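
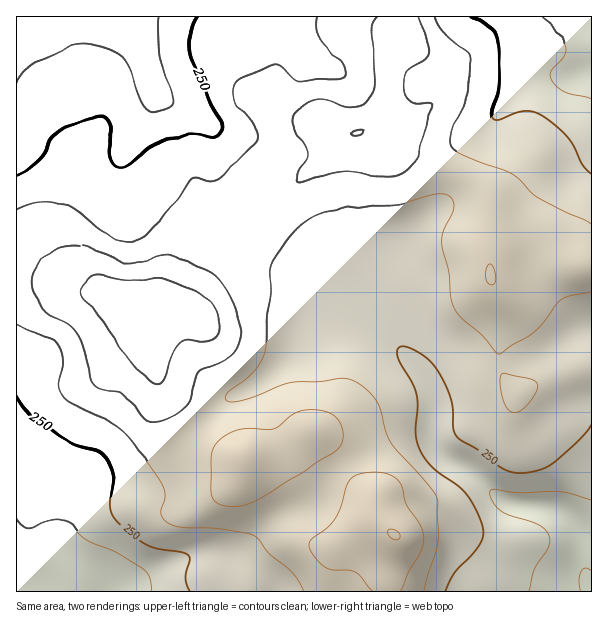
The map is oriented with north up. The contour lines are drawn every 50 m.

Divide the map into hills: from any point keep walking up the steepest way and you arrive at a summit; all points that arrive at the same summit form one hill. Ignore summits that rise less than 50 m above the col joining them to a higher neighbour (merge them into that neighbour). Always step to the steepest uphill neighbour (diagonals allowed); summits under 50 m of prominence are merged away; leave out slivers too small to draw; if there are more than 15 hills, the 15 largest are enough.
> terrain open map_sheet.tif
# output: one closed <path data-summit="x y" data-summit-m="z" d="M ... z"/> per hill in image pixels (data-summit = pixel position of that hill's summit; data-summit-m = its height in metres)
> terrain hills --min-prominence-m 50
<path data-summit="146 335" data-summit-m="444" d="M291 16l-275 1 1 575 84 0-31-25-10-19 1-18 21-39 14-10 51 0 11-5 11-12 11-21 14-15 9-6 22-22 29-14 33-25 19-20 16-29 8-8 4-1-12-16-11-10-15-6-32-5-18-8-38-34-9-12-5-11-9-9-50-17-7-7-4-12 6-16 24-42 1-7 9 9 27 12 27 16 13 2 18-8 41-39 14-20 0-13-8-15z"/><path data-summit="395 534" data-summit-m="402" d="M338 302l-8 2-8 8-16 29-19 20-33 25-29 14-22 22-9 6-14 15-11 21-11 12-11 5-40-1-11 1-9 5-14 20-13 28 0 14 10 19 8 9 24 16 489 0 1-7-8-16-1-26-6-15-6-7-8-7-14-6-33-3-13-5-32-28-28-16-10-18 1-34-2-12-10-17-42-50-18-13z"/><path data-summit="359 132" data-summit-m="401" d="M591 16l-298 0-1 5 14 35-2 7-14 20-41 39-18 8-13-2-27-16-27-12-9-9-1 7-9 18-19 33 0 13 9 13 9 5 18 2 23 10 9 9 5 11 9 12 43 36 13 6 41 8 10 6 20 22 15 4 13 7 1-17 18-35 35-37 25-20 6-10 8-29 6-13 12-14 18-15 13-19 22-22 10-6 38 0 17-7z"/>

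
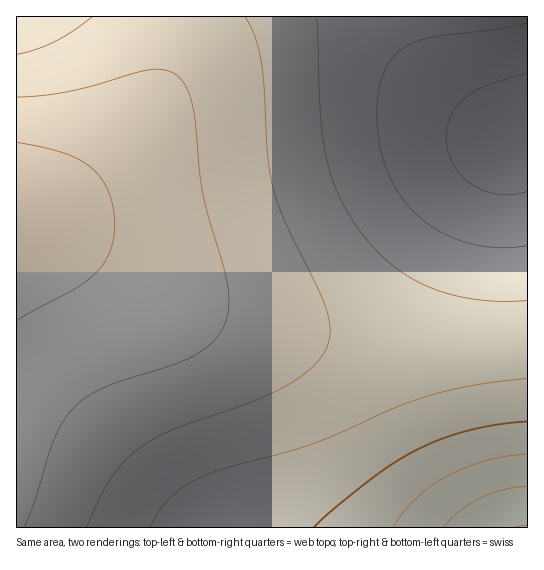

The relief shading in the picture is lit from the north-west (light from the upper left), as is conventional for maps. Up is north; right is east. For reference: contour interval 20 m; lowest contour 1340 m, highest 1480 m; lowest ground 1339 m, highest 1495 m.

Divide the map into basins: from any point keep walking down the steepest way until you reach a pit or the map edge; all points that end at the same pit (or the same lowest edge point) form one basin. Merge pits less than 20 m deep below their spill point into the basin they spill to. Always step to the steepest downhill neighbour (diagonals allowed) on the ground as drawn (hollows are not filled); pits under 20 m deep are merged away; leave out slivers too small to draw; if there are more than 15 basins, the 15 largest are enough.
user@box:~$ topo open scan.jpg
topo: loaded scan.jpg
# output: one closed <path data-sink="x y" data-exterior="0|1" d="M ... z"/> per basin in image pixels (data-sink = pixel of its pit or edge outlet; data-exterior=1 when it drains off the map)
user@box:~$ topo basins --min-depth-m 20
<path data-sink="515 137" data-exterior="0" d="M527 16l-353 0-2 35-8 31-17 33-18 24-20 24-26 22-30 18-36 9-1 10 35 10 39 20 51 32 32 16 65 20 81 16 56 7 83 2 69-4z"/><path data-sink="527 527" data-exterior="1" d="M19 223l-3 0 1 305 511-1-1-186-69 4-83-2-56-7-81-16-65-20-42-21-50-32-30-15z"/><path data-sink="17 17" data-exterior="1" d="M173 16l-157 1 1 195 29-7 25-12 31-24 27-30 18-24 17-33 8-31z"/>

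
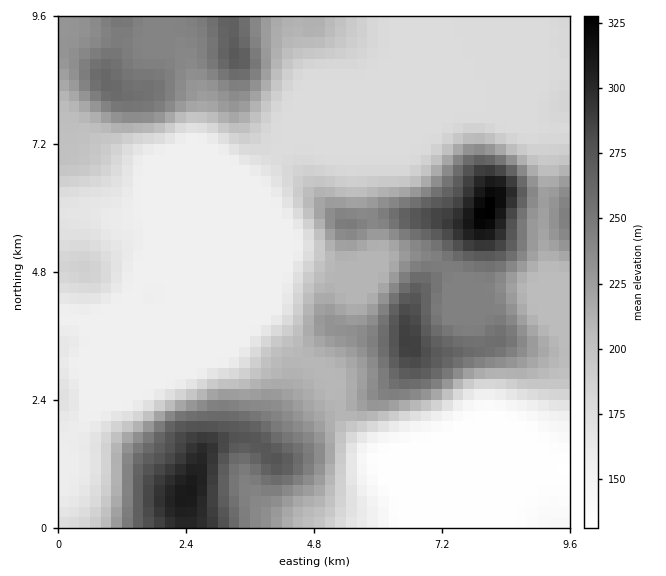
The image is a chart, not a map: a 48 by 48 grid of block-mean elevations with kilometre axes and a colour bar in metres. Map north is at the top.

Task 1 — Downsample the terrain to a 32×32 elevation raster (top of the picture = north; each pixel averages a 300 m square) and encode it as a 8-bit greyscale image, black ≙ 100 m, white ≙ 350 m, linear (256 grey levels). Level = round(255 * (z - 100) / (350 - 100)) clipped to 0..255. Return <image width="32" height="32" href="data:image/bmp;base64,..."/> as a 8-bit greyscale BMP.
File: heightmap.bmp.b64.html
<image width="32" height="32" href="data:image/bmp;base64,Qk02CAAAAAAAADYEAAAoAAAAIAAAACAAAAABAAgAAAAAAAAEAAATCwAAEwsAAAABAAAAAAAAAAAAAAEBAQACAgIAAwMDAAQEBAAFBQUABgYGAAcHBwAICAgACQkJAAoKCgALCwsADAwMAA0NDQAODg4ADw8PABAQEAAREREAEhISABMTEwAUFBQAFRUVABYWFgAXFxcAGBgYABkZGQAaGhoAGxsbABwcHAAdHR0AHh4eAB8fHwAgICAAISEhACIiIgAjIyMAJCQkACUlJQAmJiYAJycnACgoKAApKSkAKioqACsrKwAsLCwALS0tAC4uLgAvLy8AMDAwADExMQAyMjIAMzMzADQ0NAA1NTUANjY2ADc3NwA4ODgAOTk5ADo6OgA7OzsAPDw8AD09PQA+Pj4APz8/AEBAQABBQUEAQkJCAENDQwBEREQARUVFAEZGRgBHR0cASEhIAElJSQBKSkoAS0tLAExMTABNTU0ATk5OAE9PTwBQUFAAUVFRAFJSUgBTU1MAVFRUAFVVVQBWVlYAV1dXAFhYWABZWVkAWlpaAFtbWwBcXFwAXV1dAF5eXgBfX18AYGBgAGFhYQBiYmIAY2NjAGRkZABlZWUAZmZmAGdnZwBoaGgAaWlpAGpqagBra2sAbGxsAG1tbQBubm4Ab29vAHBwcABxcXEAcnJyAHNzcwB0dHQAdXV1AHZ2dgB3d3cAeHh4AHl5eQB6enoAe3t7AHx8fAB9fX0Afn5+AH9/fwCAgIAAgYGBAIKCggCDg4MAhISEAIWFhQCGhoYAh4eHAIiIiACJiYkAioqKAIuLiwCMjIwAjY2NAI6OjgCPj48AkJCQAJGRkQCSkpIAk5OTAJSUlACVlZUAlpaWAJeXlwCYmJgAmZmZAJqamgCbm5sAnJycAJ2dnQCenp4An5+fAKCgoAChoaEAoqKiAKOjowCkpKQApaWlAKampgCnp6cAqKioAKmpqQCqqqoAq6urAKysrACtra0Arq6uAK+vrwCwsLAAsbGxALKysgCzs7MAtLS0ALW1tQC2trYAt7e3ALi4uAC5ubkAurq6ALu7uwC8vLwAvb29AL6+vgC/v78AwMDAAMHBwQDCwsIAw8PDAMTExADFxcUAxsbGAMfHxwDIyMgAycnJAMrKygDLy8sAzMzMAM3NzQDOzs4Az8/PANDQ0ADR0dEA0tLSANPT0wDU1NQA1dXVANbW1gDX19cA2NjYANnZ2QDa2toA29vbANzc3ADd3d0A3t7eAN/f3wDg4OAA4eHhAOLi4gDj4+MA5OTkAOXl5QDm5uYA5+fnAOjo6ADp6ekA6urqAOvr6wDs7OwA7e3tAO7u7gDv7+8A8PDwAPHx8QDy8vIA8/PzAPT09AD19fUA9vb2APf39wD4+PgA+fn5APr6+gD7+/sA/Pz8AP39/QD+/v4A////AEtSX3qdtMPPzsSxmYyCdGtjU0Q5KyIhISEhISEiJSkqQUhWc5q3ydTTw6uWjol8c2xaRzcoISEhISEhISEjJiY9QU9tmLfI0tXEppSTmI+Ddl5CLyMhISEhISEhISEjIj0/S2uXsr/K0seol5+rpZWAYT0nISEhISEhISEhISEgPT9La5Kos7/MyLGkrLKpmodlPSYhISEhISEhISEhISI9P0tkgZerucPEubKxqJuSg2hKNSslIyIhISEhISEjKD88QE9gd5WqsLCtqqSYjoZ6bmVbTT81LSYiISEiJCsxRTw4Oj9NZ3+NlpiTkI2FfHRwd357b2NTPiwlJiw1PUJIOzg4ODlATV5xeXl9f3t2cG94iZSXkYNpTD9BSlNYWkI5ODg4ODg4PElTXGlxcnFvb3eFmqqso5B5bGptbWpoPzg4ODg4ODg4ODpFXGtvb3B0fIqht7qwpp2Vj4d9c2xCOzg4ODg4ODg4ODpMYGlxeYCGkaa9va+moZ+gloR1bTw5ODg4ODg4ODg4ODtJXHKDh4eOpLy4o5eUlZuRem5rOTo5ODg4ODg4ODg4ODpNbIB+eH+bt7SckpKSk4Rva2tFSEY9ODo5ODg4ODg4OEVkdXJwcoinr52SkpKPfGxra1NWVEc6ODk4ODg4ODg4QFttcHBwd5OlnpOSk498bmtrV1pWSTw4ODg4ODg4ODg6T2dwcHBxgpOWl52ioI96b3FRUk5GPzk4ODg4ODg4ODhFZHh5c3SBjpioucC7pYV3gElJRUA+Ojg4ODg4ODg4OEpwjI+HiJimsb/R286sh36NRkVCPjw4ODg4ODg4ODhAXX6RkY+YqLS8w9Tn27KKf5BJR0RCPTg4ODg4ODg4Ok1oent3e4SOm6m0x+HhwZSAjVZTT0k/ODg4ODg4ODlCVGNmYV5hZGdziqO809i+kHiBZGJcUkM4ODg4ODg6QktTV1VSUVJSU1lujay8tpp2Z2xnZmFYST05ODg4PUpPT09QT09PT09PUFlwipKDbl1aXWlnZmVfWVFDPEJTXldQT09PT09PT09PUFhkZlxTUVNTamtzf4WDemddY3FyYVJPT09PT09PT09PT1FRT09PUlJteIyanZqUh3x7g4NwWU9PT09PT09PT09PT09PT09TVniKn6SfnpqNg4SNkYBkU09PT09PT09PT09PT09PT1BTgZKioZmXlo+KkZ+lkHFbUlBQUE9PT09PT09PT09PT1GFjpmblZGRj4+Zqq2Td2dgXFlWUk9PT09PT09PT09QUoWIj5aUkJCQkZmppo13b25sY1xVUE9PT09PT09PT1BShYeOl5eRkJGTnaqkjHlycnFoXlZQT09PT09PT09PUFI="/>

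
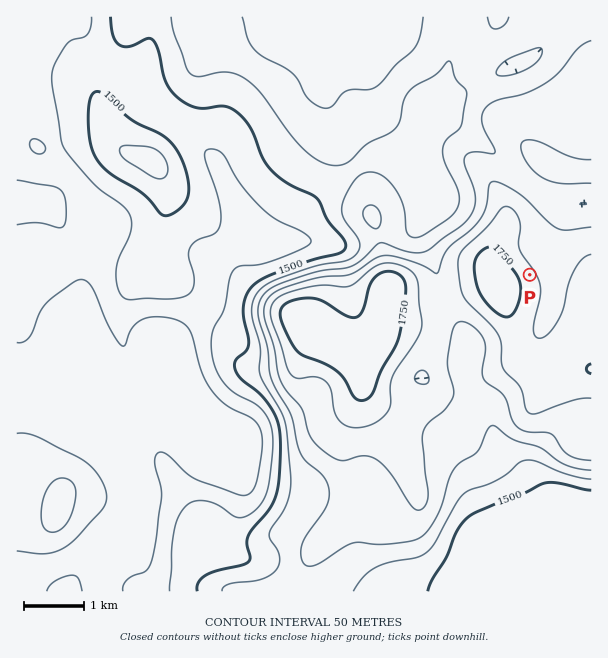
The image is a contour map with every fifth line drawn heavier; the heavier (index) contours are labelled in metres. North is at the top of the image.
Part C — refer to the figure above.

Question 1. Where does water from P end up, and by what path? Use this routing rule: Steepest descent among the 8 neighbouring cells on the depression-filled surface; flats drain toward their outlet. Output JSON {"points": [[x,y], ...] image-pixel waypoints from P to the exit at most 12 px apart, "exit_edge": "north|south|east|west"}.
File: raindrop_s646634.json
{"points": [[530, 275], [542, 263], [554, 251], [557, 239], [558, 227], [561, 215], [570, 204], [582, 203], [591, 203]], "exit_edge": "east"}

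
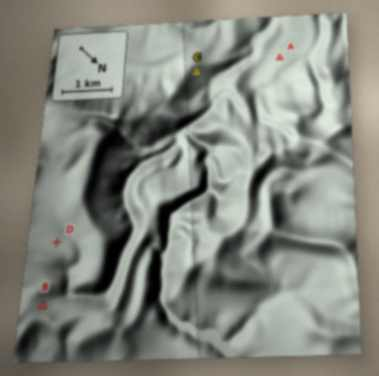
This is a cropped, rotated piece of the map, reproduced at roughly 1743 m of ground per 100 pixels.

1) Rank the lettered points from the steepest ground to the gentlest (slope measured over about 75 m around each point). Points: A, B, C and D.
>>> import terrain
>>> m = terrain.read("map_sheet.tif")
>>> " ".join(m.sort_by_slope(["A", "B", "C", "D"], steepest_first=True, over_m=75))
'C B A D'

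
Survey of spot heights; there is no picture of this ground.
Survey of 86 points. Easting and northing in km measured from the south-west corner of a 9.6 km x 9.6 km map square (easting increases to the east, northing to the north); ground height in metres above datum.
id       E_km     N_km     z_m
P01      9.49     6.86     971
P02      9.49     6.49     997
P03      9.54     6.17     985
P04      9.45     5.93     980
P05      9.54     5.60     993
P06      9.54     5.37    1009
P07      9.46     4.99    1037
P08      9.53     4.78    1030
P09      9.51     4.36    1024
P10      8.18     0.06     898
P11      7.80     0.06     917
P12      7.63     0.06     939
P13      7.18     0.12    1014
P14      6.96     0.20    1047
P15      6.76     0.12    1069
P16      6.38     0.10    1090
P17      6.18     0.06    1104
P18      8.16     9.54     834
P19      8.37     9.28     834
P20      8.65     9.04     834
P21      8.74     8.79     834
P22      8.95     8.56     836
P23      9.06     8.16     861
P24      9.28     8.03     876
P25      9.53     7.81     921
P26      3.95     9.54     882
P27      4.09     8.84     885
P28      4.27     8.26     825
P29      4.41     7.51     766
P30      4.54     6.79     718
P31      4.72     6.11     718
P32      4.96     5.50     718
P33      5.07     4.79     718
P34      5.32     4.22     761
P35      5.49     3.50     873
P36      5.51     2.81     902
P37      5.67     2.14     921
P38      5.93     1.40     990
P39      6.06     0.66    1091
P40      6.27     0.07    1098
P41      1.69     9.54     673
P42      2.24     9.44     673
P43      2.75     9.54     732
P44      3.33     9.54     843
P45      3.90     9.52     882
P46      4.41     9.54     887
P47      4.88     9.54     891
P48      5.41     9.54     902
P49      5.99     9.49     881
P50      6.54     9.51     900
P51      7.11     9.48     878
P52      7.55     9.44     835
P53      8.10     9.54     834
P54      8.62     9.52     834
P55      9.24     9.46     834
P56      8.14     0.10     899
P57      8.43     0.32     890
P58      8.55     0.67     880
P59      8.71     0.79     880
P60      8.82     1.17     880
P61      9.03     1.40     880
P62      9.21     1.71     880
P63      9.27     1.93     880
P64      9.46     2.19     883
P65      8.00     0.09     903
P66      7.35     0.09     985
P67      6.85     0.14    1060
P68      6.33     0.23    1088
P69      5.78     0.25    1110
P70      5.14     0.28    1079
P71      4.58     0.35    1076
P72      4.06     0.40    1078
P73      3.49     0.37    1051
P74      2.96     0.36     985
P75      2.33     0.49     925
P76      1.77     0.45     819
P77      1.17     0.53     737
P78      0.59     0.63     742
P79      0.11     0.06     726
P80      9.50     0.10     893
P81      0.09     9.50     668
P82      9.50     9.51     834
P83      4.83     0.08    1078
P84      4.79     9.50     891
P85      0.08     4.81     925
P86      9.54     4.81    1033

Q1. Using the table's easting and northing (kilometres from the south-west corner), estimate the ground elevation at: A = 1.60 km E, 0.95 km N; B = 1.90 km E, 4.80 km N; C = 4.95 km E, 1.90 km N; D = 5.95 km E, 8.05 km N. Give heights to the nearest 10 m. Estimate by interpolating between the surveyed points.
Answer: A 840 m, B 870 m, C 920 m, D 850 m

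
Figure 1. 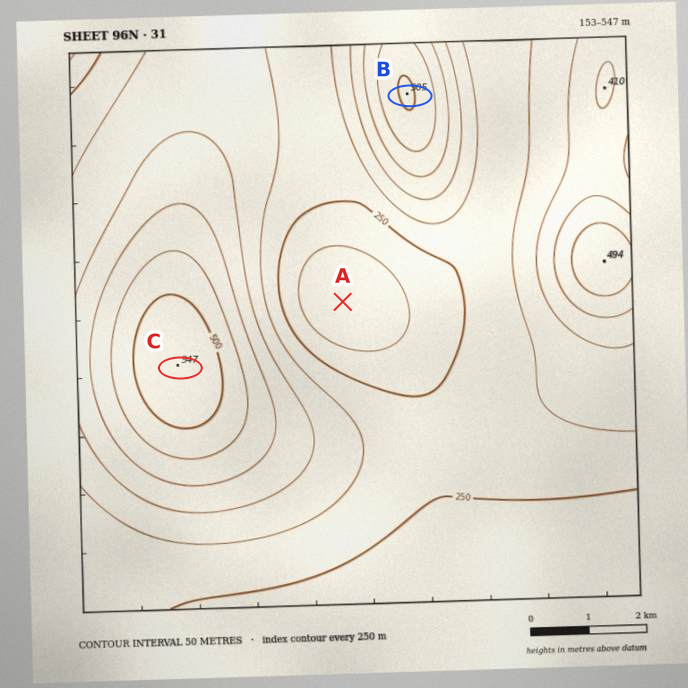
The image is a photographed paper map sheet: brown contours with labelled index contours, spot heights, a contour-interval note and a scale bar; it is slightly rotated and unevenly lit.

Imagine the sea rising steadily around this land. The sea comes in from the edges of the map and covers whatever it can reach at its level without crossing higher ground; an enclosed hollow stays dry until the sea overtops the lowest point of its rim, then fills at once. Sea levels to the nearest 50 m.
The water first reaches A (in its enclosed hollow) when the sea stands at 250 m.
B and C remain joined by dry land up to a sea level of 300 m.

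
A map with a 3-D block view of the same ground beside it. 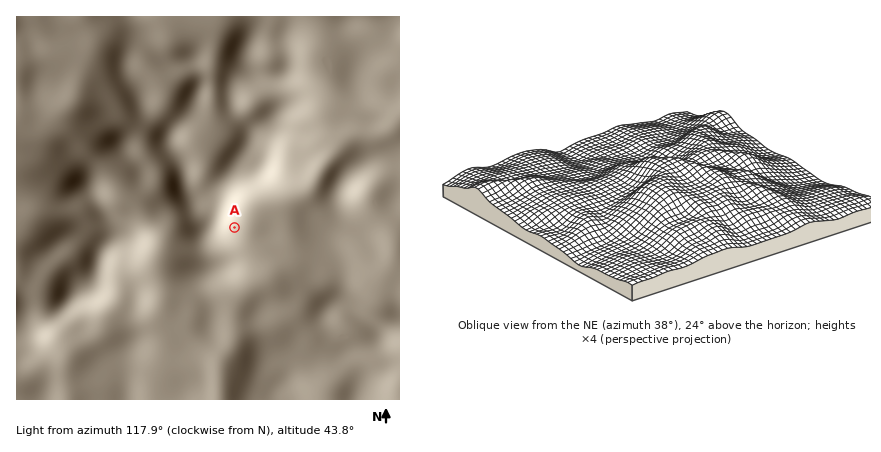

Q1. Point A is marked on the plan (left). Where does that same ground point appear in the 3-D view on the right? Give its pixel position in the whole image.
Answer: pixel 634 174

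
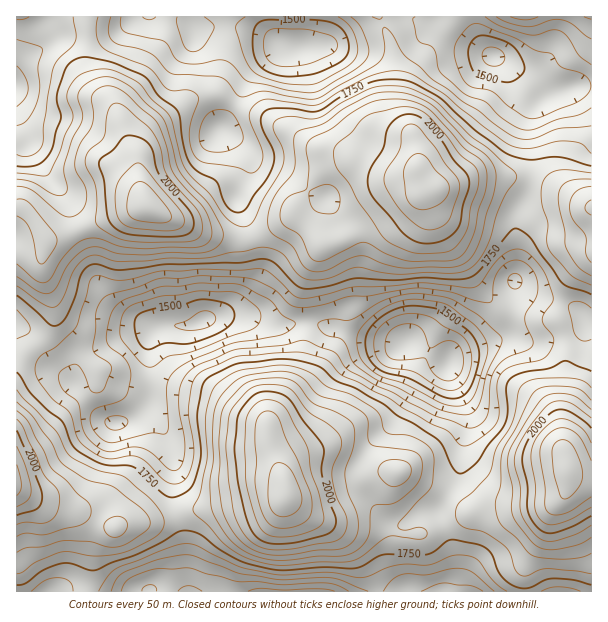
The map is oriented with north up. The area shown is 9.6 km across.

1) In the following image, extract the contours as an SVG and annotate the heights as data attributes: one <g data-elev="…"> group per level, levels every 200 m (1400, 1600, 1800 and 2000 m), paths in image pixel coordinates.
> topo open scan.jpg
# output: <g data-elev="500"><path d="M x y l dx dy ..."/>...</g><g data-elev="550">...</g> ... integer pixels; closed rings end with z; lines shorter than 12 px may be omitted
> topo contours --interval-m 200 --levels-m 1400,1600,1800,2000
<g data-elev="1400"><path d="M443 380l-10-8-8-14-26 2-6-1-4-2-3-6-1-7 2-8 3-5 11-6 12-1 6 3 4 3 5 15 3 3 16-7 6 0 5 3 3 4 2 8 0 7-1 8-4 6-4 3-5 1z"/></g><g data-elev="1600"><path d="M121 591l2-6 5-5 16-8 14-3 28-1 51 13 20 0 25 4 45-2 11 2 11 6"/><path d="M421 591l14-6 9-2 27 3 12 5"/><path d="M105 441l-7-6-6-7-2-8 1-6 5-6 21-6 7-4 4-6 3-14-1-9-3-7-5-6-12-9-4-8 1-10 4-15 5-8 6-5 40-15 18 0 20-3 36 1 9 2 24 13 13 16 13 8-3 6-10 6-52 9-38 16-15 9-7 8-3 9 1 40 0 5-3 3-13-1-36 9z"/><path d="M459 414l-21-5-39-21-27-11-18-14-11-22-4-3-10-2-6-3-5-6 1-4 11-4 15 1 6 0 33-20 14-4 15-3 36 5 27 15 23 22 3 3 0 4-15 30-6 26-3 9-4 4-4 3z"/><path d="M513 289l-4-4-1-6 3-4 5-2 5 4 1 5-3 5z"/><path d="M591 108l-12 7-22 5-23 9-9 1-9-3-16-11-14-14-22-9-22-19-4-6-2-14-2-5-5-4-9-3-3-3-4-19 2-3"/><path d="M17 66l8 11 3 12-3 9-8 9"/><path d="M351 17l8 7 5 9 5 15-2 9-6 8-10 7-31 19-11 2-21-3-40-9-5-3-10-13-9-5-8 0-21 4-15-2-6-5-6-12-4-4-40-9-3-6 0-9"/><path d="M485 17l16 9 27 9 9 0 15-5 8 1 8 7 11 18 12 9"/></g><g data-elev="1800"><path d="M17 574l6-2 14-11 25-9 7 0 27 4 17-1 13-3 31-16 5-6 2-8-3-9-7-10-28-25-7-3-23-5-26-14-5-6-9-19-32-32-7-9"/><path d="M269 564l16 1 33-3 30 0 12-5 21-17 8-4 34 3 4-5 0-3-3-3-7-1-13 3-5-1-1-4 17-21 14-14 4-11 1-23-2-6-6-6-16-8-23-3-3-4-5-15-8-7-20-12-24-8-19-16-12-4-11-2-12 1-34 5-15 7-10 9-5 12-3 17 1 46-7 32-7 15 3 6 11 10 13 15 9 8 17 10z"/><path d="M591 388l-9-7-15-3-30 1-7 1-7 4-5 8-5 30-17 27-6 24-17 19-14 11-4 10 2 8 5 5 23 6 20 14 5 8 6 16 5 5 6 1 12-6 9-1 43 5"/><path d="M17 286l25 18 8 3 4 0 5-3 4-5 13-32 7-7 7-4 8-1 15 6 7 1 26-1 24-3 31 0 60-11 11 2 9 3 5 5 11 17 6 4 6 2 20-2 21-9 7-2 41 7 63-2 12-6 10-12 7-15 6-21 5-15 16-26-2-4-2-3-25-22-18-13-36-35-18-9-11-4-15-1-13 1-11 3-22 11-26 17-9 1-21-3-9 2-4 3-2 5 1 5 9 21 0 13-20 35-9 20-6 6-8 0-7-3-8-6-15-23-16-15-8-9-5-12-9-36-5-9-15-14-10-13-5-4-21-11-12-2-12 1-11 4-6 5-6 8-2 11 6 15 0 6-8 16-6 18-10 21-5 2-27-3"/><path d="M591 173l-24-3-13 1-6 4-4 5-3 14 1 12 6 16-1 18 2 10 23 26 19 9"/></g><g data-elev="2000"><path d="M269 543l24 0 31-8 9-5 3-9-14-47-1-7 3-15-2-8-19-23-15-23-9-5-13-2-12 4-14 16-3 9-3 30 4 33 10 39 4 9 5 6z"/><path d="M17 515l20-6 4-5 1-7-1-8-10-28-14-30"/><path d="M591 428l-7-7-15-10-8-2-7 2-11 9-12 15-6 12-3 12 5 26 1 27 5 10 7 8 8 3 9-1 18-7 16-9"/><path d="M422 243l10 0 11-2 7-5 7-6 3-8 3-16 6-18 0-8-3-7-12-12-11-19-17-20-9-6-10-2-11 5-8 9-5 21-14 22-1 14 6 13 27 33 10 8z"/><path d="M143 236l27 1 15-2 7-5 2-9-6-12-28-33-4-9-3-15-4-8-9-6-12-3-5 2-10 13-11 8-3 3 0 4 5 15 3 33 3 9 5 6 8 5z"/></g>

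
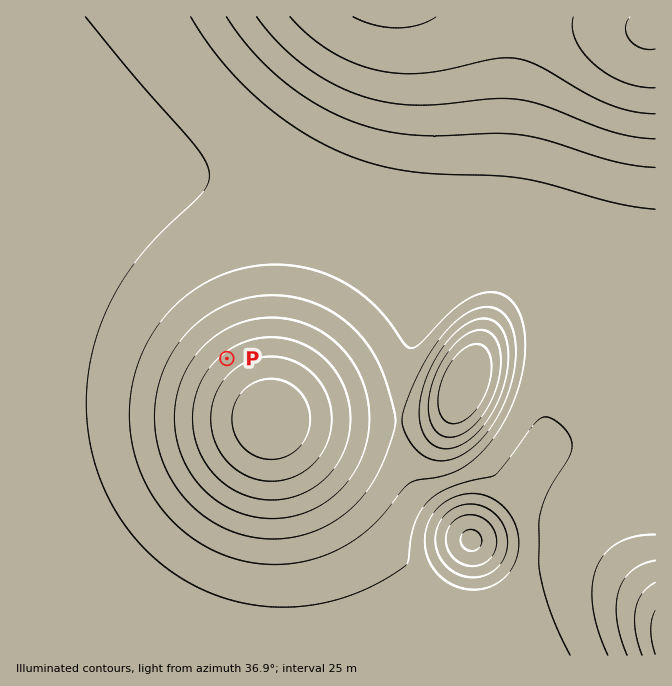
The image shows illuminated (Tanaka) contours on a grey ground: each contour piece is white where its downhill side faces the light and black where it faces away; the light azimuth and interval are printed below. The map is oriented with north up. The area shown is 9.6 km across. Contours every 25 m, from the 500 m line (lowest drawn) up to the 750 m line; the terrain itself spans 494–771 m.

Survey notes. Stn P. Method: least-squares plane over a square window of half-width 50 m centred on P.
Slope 5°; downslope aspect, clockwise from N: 322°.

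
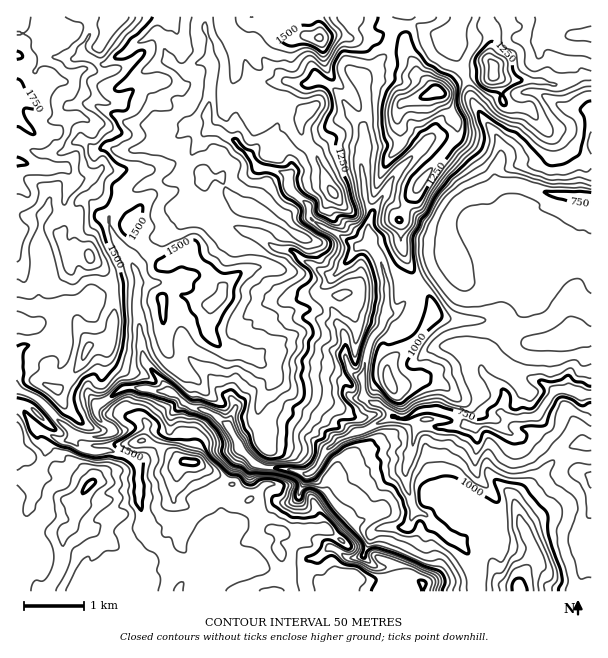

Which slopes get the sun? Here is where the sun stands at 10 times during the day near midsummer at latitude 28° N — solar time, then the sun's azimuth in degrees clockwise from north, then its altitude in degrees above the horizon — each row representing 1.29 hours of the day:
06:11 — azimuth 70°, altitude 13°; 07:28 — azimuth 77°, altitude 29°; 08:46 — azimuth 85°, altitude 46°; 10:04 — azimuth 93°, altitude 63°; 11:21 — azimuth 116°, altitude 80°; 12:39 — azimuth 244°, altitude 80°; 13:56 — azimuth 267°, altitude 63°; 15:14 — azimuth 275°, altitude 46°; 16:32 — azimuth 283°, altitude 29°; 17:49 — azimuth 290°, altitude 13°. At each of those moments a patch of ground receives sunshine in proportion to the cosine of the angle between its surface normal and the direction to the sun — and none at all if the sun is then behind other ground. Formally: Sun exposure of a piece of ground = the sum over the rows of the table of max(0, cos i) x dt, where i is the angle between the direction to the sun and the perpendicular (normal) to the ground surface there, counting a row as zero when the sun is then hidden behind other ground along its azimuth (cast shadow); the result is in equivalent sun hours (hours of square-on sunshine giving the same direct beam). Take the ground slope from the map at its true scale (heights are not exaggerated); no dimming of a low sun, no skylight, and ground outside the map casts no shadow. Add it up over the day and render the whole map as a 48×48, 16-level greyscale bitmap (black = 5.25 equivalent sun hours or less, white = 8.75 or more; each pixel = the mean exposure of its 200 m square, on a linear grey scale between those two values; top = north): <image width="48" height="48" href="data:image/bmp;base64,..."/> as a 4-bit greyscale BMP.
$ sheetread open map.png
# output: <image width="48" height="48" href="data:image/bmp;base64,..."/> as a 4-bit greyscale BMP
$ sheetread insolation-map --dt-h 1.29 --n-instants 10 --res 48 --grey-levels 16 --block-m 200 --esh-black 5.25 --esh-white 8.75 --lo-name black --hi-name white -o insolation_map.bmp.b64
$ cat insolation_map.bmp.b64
<image width="48" height="48" href="data:image/bmp;base64,Qk32BAAAAAAAAHYAAAAoAAAAMAAAADAAAAABAAQAAAAAAIAEAAATCwAAEwsAABAAAAAAAAAAAAAAABEREQAiIiIAMzMzAERERABVVVUAZmZmAHd3dwCIiIgAmZmZAKqqqgC7u7sAzMzMAN3d3QDu7u4A////AO7s3e7u7u7u7u7u7u7uzO7uqKu7zdu73e7tze7u7u7u7u7u3u7uyL3pWbzcvOy63e7tzd7u7u3e7u7c3d3XNJpUrL7uzO2r3e7dzN3e7t3u7u3d3bpjQUat7N7t3N2c3e7dzM3u7d7u7u7e3dmGR5ut7d7t28u93e7t7e3N3O7u7u7u3u5kupq83N7tytvN3u7d3M3cvbvN3d3tuspL3syqve7tzM3d3e7c3dzLrcze7t3ccYWt7u2Izd7tzc7u7e7tzbvKrMu73dvbgQju7uyL7u7czd7u7e7u3e3Jq826ulAAABfu7tyc7u28y97u7d3e7Zu5vMy6YgAAADDO7sur7uyszd3ty+3dlniHi8uFVRA4m4Qc7tyq7u297u7uzNzIm6hoq5ndgwTdzKZjbO253d293u7u7rqXZWdpvLzaUDnty7lmRHq7q7zLzN7e7qh1jDWd25lyI3ztzMy4l3eJiqeLy7vN7thXynSdupUgFmvcy7zKdDAiRCjLqpidvJVsuUIkRFJHuXvbu83IMhmWVs3dvNuquqvux4kyNBTMubvNzN3KI57t3d3tvet3eM7u2JqslF3tuprNy83GI83e7d7d3sq5rN7uy6qbZc3cqr3uur2kQN3M3N7u3MzMvc7u3N2aaN3Lvu7u27uVcL7rvd3d3e3dzcvO3e6pad3M3e7u7Ly3pFzumavN3u7u7u7u3u2pi93d3N3u7dy5yHneys3e7u7u7u7u7u25jO3cy83d3cy8yIi+283u7u7u7s3c3u7Kne7u7M3d3d3N2YfO2t7u7u7u7t3tvM3LvO7u7bzMqrue6YjurN3u7u7u7t3cypy7q73u7ty7u6qp2YnMrd3O7u7u7t3M7Lusrdze3t7tyHiZmImZvN3N3u7u7s3M7srK3t3t3u7adWeJeYmovN3M3u7u7su97sus3u3c7u7KmqZmiXmXu8zN3e7u7u3e7My9ze7u7tus2SImNDeEmrzd3d7u7tze7bze3e7u7bve5xRyUzvUSqzd3d3e7svNzbve7N3t3e7tkyiJZmq4NqrN3d3d3d3Nyszd7u7d3u7sZprHZWm8Q3qszMp2VNua3cu8zd7u7t3Lit25doitlFeal0RmeN3d3czN7u3u7tl2ac25iKWL2FeJqZvMzO7d27vN3u7u7rq9u9zKmqlavXaHmqu83dzMu5qrze7u66rO3N3JmKupvLiYiHmby97uy8u97u7suq3e3czamJrJismHVmrd3O3e3du7zNzMvd7t3bm7qZupaLZTJZ3d3e7d3czNzd3bvt3d3tqqq5q5hYZEnezMzO7czN3u3M3cvt7u3Lqszbm8ykMlu7lnie7t3MzN7d3sze7dy8u93MvMtnh2eZrdyu3u7b3Mzd3t3d3cqpacy7vNirysu8zu7t3dy5i7zMy8ze3bqFRXervczuybq97u7u7dusqbzMzdze3cpydUnM3s3u7Lzd7u7u7u682ZrL3dzd3e7cyc3u7t3u3e3d3u7t3u7t7au93dzt7u7tu9ze7tvN3e7u3u7g=="/>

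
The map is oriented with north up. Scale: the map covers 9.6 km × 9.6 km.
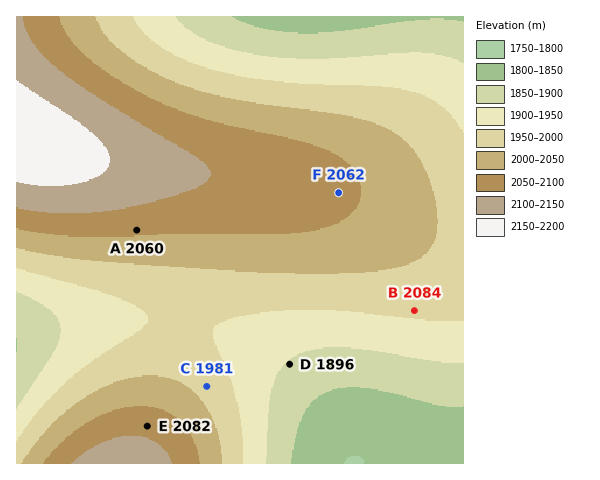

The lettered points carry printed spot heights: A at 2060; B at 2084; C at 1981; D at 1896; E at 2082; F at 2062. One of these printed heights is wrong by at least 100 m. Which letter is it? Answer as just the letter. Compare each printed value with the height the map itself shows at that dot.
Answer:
B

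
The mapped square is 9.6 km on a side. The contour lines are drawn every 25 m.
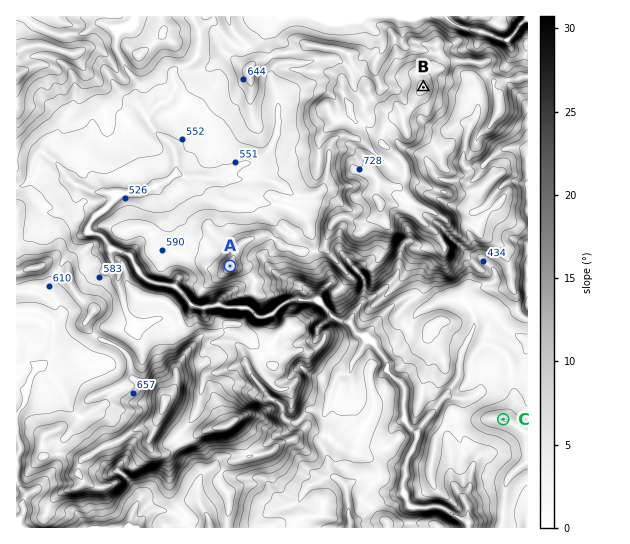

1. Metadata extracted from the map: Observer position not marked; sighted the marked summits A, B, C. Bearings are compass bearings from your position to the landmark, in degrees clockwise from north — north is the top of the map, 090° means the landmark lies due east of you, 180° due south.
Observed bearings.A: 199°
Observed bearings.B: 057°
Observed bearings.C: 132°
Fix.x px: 255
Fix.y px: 196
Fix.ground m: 570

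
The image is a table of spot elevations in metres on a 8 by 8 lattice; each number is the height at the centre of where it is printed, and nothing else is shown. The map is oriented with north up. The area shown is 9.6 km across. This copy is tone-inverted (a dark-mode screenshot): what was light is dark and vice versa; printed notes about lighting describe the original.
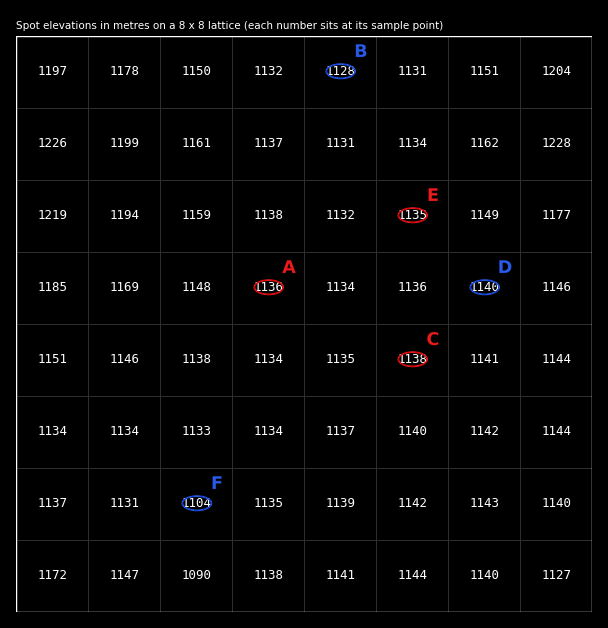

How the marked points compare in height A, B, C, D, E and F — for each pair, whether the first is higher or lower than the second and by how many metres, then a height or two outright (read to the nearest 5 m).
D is higher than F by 35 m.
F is lower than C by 35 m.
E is higher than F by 30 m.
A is higher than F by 30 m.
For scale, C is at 1140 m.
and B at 1130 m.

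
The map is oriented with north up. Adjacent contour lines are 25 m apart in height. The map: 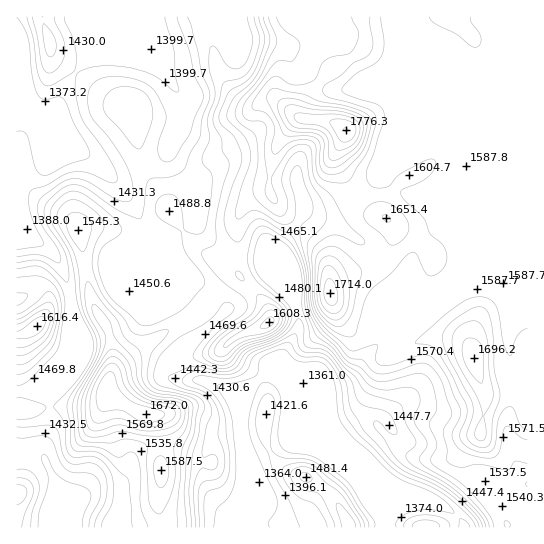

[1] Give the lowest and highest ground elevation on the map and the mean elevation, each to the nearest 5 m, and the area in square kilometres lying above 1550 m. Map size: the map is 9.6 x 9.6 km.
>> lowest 1355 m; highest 1775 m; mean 1510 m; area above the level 37.8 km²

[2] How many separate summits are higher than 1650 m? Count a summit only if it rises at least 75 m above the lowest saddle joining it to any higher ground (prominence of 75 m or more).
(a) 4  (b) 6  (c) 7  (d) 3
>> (a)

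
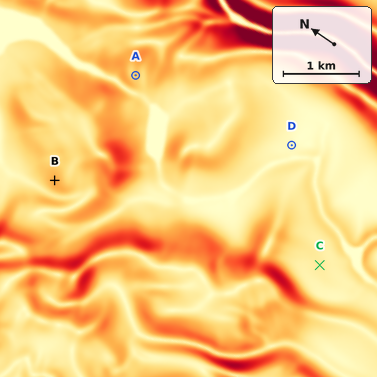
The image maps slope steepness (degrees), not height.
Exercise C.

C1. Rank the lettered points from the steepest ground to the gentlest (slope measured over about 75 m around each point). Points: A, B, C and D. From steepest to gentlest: B A C D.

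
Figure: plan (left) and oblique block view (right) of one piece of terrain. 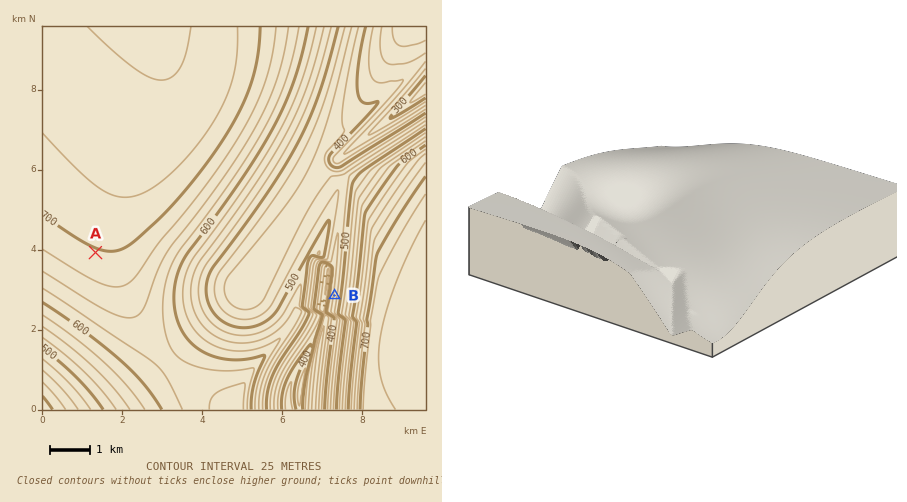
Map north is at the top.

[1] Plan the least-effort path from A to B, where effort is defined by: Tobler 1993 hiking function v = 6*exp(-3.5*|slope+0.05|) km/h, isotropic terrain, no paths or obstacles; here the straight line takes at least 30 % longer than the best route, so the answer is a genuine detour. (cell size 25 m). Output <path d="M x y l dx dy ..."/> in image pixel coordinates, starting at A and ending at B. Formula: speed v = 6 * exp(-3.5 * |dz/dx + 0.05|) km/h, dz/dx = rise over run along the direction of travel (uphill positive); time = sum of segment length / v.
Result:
<path d="M96 252l176 0 4 2 34 0 2 2 2 0 18 8 2 2 0 2 0 28"/>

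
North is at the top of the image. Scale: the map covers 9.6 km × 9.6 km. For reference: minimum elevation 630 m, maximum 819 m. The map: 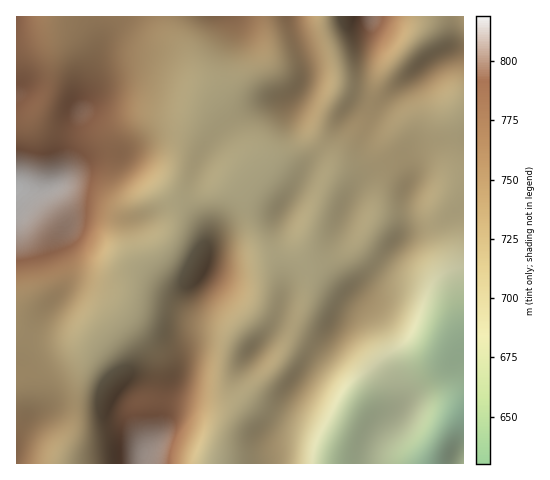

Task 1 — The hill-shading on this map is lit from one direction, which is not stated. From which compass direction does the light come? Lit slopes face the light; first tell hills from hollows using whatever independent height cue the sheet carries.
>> SE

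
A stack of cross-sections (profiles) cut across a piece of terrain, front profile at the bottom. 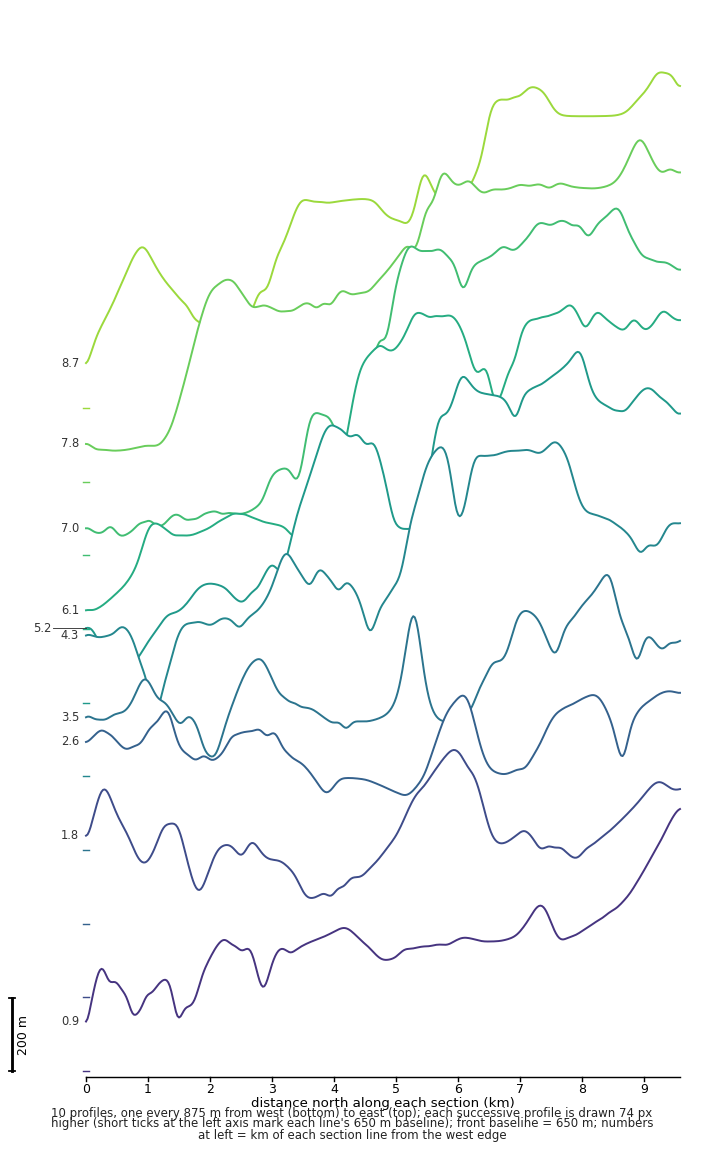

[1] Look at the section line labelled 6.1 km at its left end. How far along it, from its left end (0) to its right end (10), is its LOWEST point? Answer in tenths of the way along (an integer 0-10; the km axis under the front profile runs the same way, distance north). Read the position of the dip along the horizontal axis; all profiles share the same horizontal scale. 0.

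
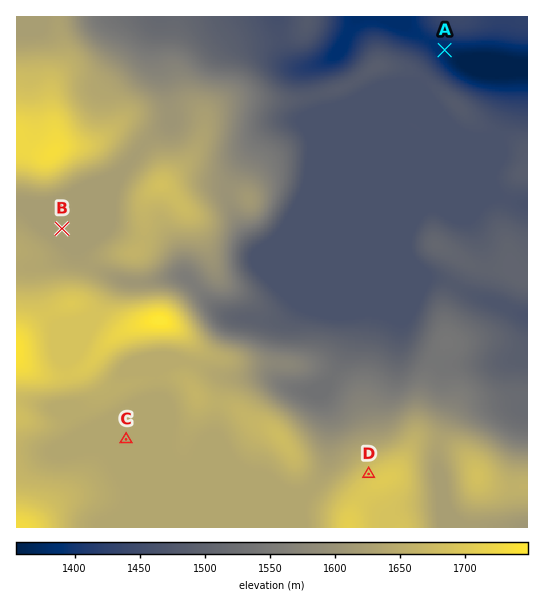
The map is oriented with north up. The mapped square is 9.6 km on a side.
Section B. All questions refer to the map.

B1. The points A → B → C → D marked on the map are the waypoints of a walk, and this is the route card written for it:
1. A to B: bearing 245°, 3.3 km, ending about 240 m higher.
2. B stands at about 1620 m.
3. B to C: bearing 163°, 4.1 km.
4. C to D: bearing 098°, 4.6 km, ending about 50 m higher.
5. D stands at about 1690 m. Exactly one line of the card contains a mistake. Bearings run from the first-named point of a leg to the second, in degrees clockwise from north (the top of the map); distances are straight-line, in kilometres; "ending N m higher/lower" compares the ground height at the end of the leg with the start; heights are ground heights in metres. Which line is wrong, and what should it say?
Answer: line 1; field distance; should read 7.9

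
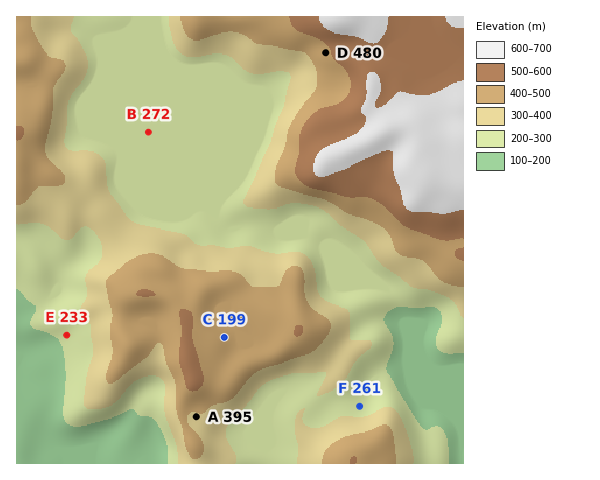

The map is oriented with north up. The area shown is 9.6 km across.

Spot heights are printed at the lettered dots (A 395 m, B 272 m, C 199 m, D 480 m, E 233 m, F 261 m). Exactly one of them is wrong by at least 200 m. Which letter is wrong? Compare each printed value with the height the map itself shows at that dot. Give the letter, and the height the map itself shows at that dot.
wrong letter C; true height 449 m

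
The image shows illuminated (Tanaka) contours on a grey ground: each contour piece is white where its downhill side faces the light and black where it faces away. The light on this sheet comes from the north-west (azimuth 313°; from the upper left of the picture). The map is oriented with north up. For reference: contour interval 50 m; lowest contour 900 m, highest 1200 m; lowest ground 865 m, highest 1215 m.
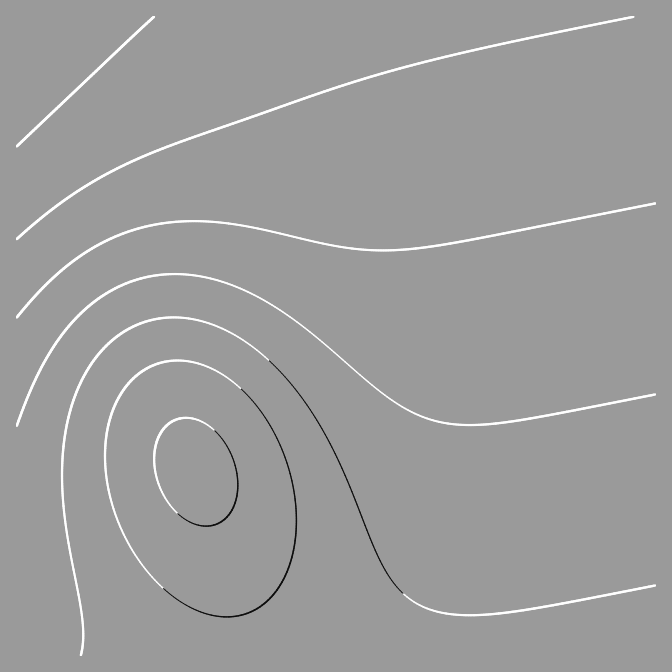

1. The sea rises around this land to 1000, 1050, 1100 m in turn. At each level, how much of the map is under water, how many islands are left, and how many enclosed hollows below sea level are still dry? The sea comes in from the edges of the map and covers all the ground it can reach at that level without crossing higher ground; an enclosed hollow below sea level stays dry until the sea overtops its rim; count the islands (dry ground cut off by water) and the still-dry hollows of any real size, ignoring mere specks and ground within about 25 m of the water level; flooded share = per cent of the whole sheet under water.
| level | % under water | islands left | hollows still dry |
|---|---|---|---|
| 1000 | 35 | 0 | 0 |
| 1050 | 54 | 0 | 0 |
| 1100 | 75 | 0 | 0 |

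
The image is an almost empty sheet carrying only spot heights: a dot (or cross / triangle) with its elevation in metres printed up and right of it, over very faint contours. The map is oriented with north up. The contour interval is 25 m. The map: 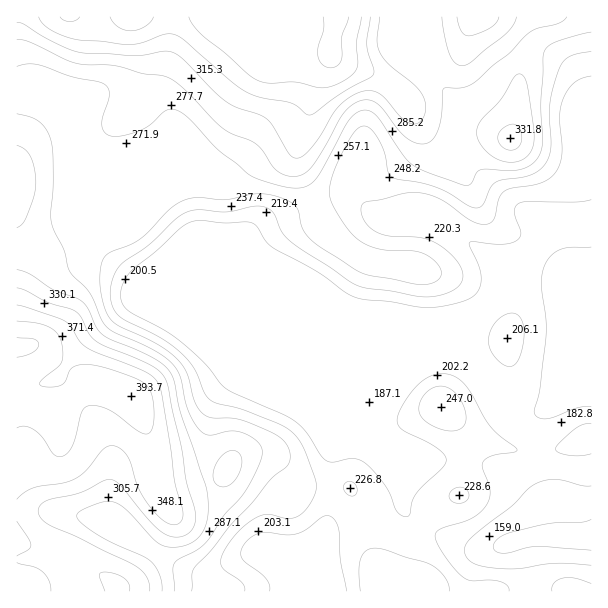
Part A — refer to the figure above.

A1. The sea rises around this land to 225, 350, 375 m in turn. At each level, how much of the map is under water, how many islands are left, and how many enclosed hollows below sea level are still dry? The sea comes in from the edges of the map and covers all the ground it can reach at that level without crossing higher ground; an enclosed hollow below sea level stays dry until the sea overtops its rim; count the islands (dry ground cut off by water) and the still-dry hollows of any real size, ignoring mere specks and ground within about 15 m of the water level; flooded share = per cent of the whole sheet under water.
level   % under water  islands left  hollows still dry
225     41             1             0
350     88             0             0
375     94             0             0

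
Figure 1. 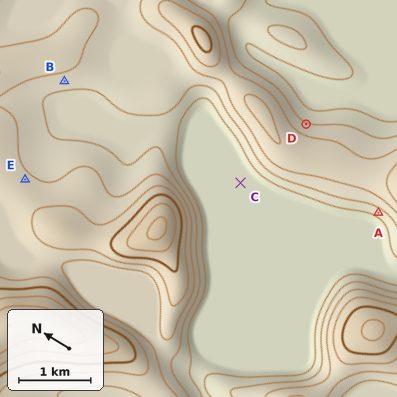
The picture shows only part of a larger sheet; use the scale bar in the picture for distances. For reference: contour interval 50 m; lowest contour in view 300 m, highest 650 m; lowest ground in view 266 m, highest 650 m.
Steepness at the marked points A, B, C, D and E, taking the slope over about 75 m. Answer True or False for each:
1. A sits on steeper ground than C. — True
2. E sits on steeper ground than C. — True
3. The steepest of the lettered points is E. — False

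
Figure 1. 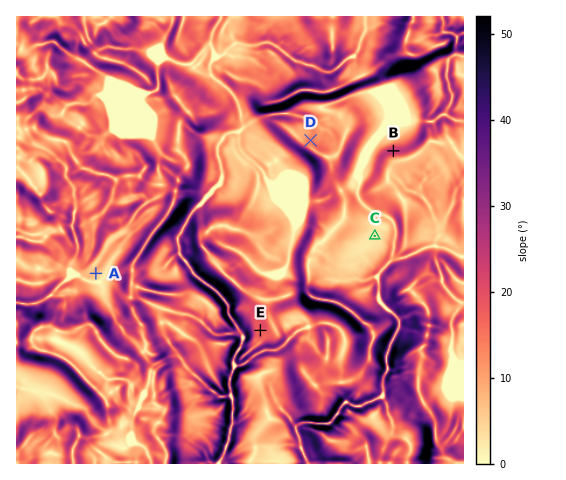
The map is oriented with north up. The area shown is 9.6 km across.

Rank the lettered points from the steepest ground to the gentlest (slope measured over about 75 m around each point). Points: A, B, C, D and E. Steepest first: B E D A C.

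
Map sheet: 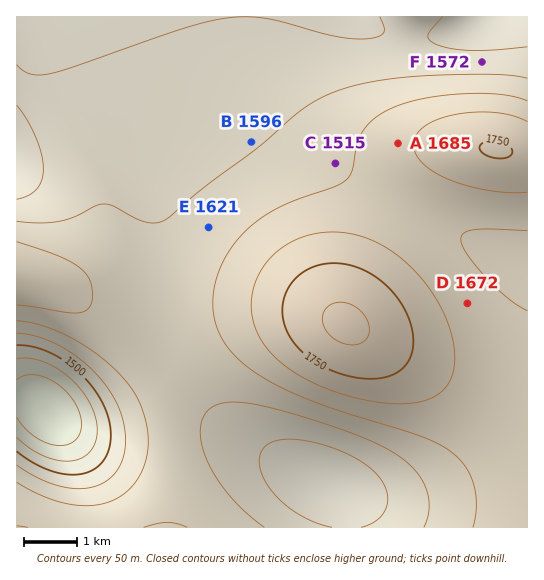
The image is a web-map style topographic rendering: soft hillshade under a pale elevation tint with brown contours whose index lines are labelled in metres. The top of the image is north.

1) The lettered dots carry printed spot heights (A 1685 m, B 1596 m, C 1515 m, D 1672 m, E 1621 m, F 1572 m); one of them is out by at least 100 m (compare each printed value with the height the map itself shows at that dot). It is C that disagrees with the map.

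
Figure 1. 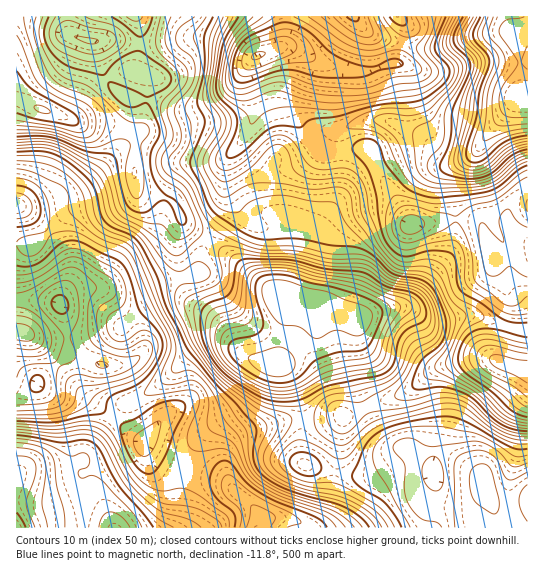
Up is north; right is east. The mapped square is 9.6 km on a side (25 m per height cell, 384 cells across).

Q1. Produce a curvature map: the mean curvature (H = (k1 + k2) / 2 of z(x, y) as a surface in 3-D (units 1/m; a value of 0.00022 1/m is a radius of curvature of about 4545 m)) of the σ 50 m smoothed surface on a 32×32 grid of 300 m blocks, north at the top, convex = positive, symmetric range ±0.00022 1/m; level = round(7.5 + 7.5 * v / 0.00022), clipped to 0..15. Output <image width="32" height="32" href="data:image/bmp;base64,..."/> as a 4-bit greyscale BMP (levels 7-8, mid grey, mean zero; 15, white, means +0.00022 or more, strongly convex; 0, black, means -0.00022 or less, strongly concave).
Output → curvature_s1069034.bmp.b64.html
<image width="32" height="32" href="data:image/bmp;base64,Qk12AgAAAAAAAHYAAAAoAAAAIAAAACAAAAABAAQAAAAAAAACAAATCwAAEwsAABAAAAAAAAAAAAAAABEREQAiIiIAMzMzAERERABVVVUAZmZmAHd3dwCIiIgAmZmZAKqqqgC7u7sAzMzMAN3d3QDu7u4A////AHaHaaqHibxUMhJEaKlpiHZmhmmqVXh2IRJWeJm6eIl3mHZ6tjZ3UBas7LyoqEibaKpmi5JIiGGf//qZh5dJrGbemM1hWIhirs24aKmIer2n3Kz7M0eZhXeJdkjNyZetqmVXhVdViYdUSIUlebuqyTMSE1eqYjZkRTNSNUNHrcYhQkqrzMhQM2vKUkQyFJunZmJ6YjS/gGz//7iHmkJWMkVXZVIwHGHv67marOxzMwATznaJ1gNq/peGiJy1OcURavxme9glmtpmdoiLxkzni/51I4uGO8q2WKmYm+zfltxVRCWFRW24c427zc3N/1JlN4dFZDWKYyPf/ru7k3hlNHi7Y2dFqoVZ27pSSrAYinR3zYRnM7qVnGASIjdxOZtlmKmXeXeo2aYTRWeagQNZV4Y1qHrNl/pEeYiZlmQURkZnFpVHvormFpmqmrlmV1MjNWhjRr2auEeXd3i5VIu3eEBlM3aegVQUmYdVd1aczv9gIAanaoSHIFvYVWU3iDn/c5Z++HnamrQntmmVSJkj37rP/8iZxmv5Vnirz/+pZXzMzsmYRIQ4hYqZh2eZd6h725hVdEeduhBsyGZjN2RGrdqXV4i7vc9wBqhUQzQgADipqGhmqYZ+oQAlRVZSWKUTiqYBECiESoUTEkeM/IS//8qXJIZ8lnqoiWaIrrIiKb64"/>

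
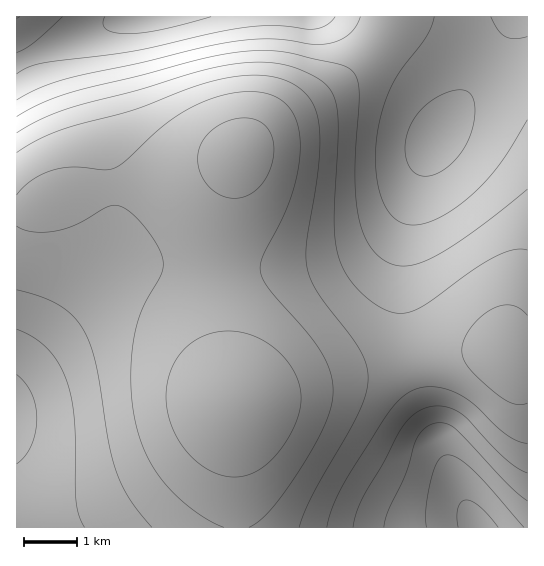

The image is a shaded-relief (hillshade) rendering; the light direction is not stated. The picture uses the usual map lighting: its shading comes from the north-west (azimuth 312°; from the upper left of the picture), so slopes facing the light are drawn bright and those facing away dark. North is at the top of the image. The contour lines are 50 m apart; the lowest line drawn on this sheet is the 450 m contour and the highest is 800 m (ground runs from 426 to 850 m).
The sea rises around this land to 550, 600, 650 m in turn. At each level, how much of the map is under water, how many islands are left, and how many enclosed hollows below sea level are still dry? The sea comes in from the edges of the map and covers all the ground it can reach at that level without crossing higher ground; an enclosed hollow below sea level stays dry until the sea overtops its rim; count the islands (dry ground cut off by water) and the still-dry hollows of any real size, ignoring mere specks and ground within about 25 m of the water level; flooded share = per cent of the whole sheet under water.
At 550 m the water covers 18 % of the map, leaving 0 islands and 0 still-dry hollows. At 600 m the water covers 28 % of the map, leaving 0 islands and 0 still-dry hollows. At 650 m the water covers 40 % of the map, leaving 0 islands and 0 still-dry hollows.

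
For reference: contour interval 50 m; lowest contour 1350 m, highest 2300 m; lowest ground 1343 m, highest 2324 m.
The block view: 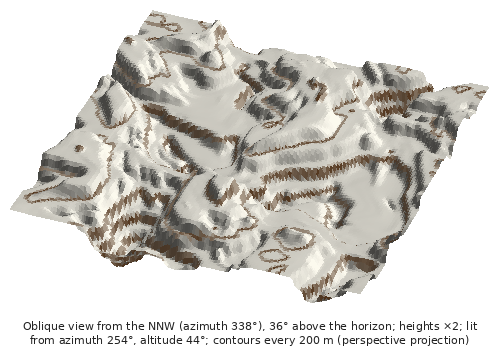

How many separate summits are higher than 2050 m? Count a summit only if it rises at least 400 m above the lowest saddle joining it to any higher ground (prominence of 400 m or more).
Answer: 2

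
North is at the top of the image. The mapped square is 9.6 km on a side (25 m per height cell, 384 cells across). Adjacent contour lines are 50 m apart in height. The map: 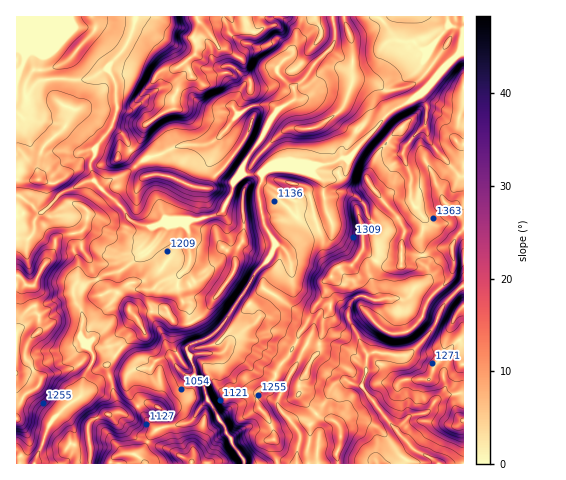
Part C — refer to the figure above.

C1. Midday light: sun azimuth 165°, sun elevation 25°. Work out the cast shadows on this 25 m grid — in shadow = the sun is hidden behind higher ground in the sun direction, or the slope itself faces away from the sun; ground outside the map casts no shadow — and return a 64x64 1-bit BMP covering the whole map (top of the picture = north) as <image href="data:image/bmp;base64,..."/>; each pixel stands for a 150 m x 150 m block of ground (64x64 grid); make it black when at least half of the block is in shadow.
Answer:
<image width="64" height="64" href="data:image/bmp;base64,Qk0+AgAAAAAAAD4AAAAoAAAAQAAAAEAAAAABAAEAAAAAAAACAAATCwAAEwsAAAIAAAAAAAAA////AAAAAAAAAAAAAAAAAAAAAAIAAAAAAAACCgAAAAAAAA7MAAAAAAAAAcAAAAAAAQAAiAAAAAAAQAAAAAAAAADwACAAAAABAHwAAAAAAAAAfBgAAAAAAAAQAAAAAAAAAAAAQAAAAAAAAAAAAAAAAAAAAAAAAAHAAAAAAAAAAAAAAAAgAAAAAAAAAAAAAAAAAAAAMAAAABAAAAAIAAAAEAAAAAAAAAAIAAAAAAAAAAwAAAAAAAAABAAAAAAAAAAGAAAAAIAAwAMAAAAAAAAAAwAAAABAAAAAAAAAACAAAAAgAAAAIDAAAAAAAAAAKAAAAAAAAAAPAAAQAAAAAA4AAAAAAAAADgAAAAAAAAAAAAAAAAAAAAAAAAAAABAAAAAAAAAACAAAAAAAAAAAAAAAAAAAAAAAAIAAAQAAAQAAAAAAAAABgAEAAAAAAHHBwYAAAAACAI+BwAAAADwAAADAAAAAAAAAAMAAAAAAAAAA4AAAAAAAAADwAAAAAAAAAHhAAAAAAAAAPAAAAAAAAEAeAAAAwAAD4A8AAADAAEAAB8AAAAAAAAADwAAAgAAAAAHwAADAAAAAABwAAGAAAAAADAAAYAAAAAAOAABwAAAAAAcAADwAAAAAAwAAPwAAAAADAAAfAAAAAAAAAB4AAAAAAAAAAQAAAAAAAAABAAAAAAAAAAAAAAAAAA=="/>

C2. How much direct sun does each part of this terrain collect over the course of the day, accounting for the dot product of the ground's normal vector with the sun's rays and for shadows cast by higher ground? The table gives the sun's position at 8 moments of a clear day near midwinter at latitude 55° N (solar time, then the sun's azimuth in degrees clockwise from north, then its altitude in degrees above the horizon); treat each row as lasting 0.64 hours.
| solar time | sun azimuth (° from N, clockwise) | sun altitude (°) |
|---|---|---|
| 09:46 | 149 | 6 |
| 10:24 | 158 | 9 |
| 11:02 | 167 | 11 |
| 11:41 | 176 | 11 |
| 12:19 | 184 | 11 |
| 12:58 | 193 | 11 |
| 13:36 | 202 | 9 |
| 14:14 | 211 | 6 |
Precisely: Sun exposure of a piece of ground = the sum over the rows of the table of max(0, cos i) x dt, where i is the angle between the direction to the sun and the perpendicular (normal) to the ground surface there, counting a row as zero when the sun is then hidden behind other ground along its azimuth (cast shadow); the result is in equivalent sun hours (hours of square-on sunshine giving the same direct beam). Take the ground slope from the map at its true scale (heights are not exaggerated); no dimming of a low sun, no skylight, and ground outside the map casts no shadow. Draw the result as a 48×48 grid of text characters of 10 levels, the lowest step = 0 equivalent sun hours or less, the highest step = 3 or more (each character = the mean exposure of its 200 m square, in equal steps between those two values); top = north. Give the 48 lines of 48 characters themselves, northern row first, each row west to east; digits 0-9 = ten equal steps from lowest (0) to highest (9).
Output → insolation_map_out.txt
222222344221111002432233210026432121011344333233
222222112332110000143224324975542232012233332202
222221013332110001324102589586313534223222222111
222220254322110000124431025863247324322222222110
222102543321110000254796268532374012210112221100
222246543221100013323215942211341222210011111000
233444332122101554321265710025523432211110011000
222000011122016434765799421122222222333200000001
222100001221032113599976566631000012443320000012
222332112211200111256434422310000003432100001123
222333333210000399752221003200000036411000010122
222223443212226999953430144000001454210001410001
221123443202689755664310161048899863110025300100
111244443100387433332100550588987532100135000342
112222321101451000000103703633333322000231000244
211111021157500000000016235200022211001101230033
221210245798200000000053032000001110000110232112
223215522421158962000141011210000100120001122001
567682000233368999754420141146520101462012223100
244510000035555578999831322213321120055122223200
113213210003554456888301211332120123014511123531
220001223111664333442002211222220012203440113452
210000023442123121210000211433221000311231011101
100002455432320100122100111343321000221112310003
000024434443222111112201422233210000122211100114
000022531222221112122430254102210000142222224533
000476553222111223212212461011210001343212234544
002664344210001232122104630111100025434578754356
202322231000022111110027601000123543445555432264
576222221120000001100168223100024577754543211640
565301345420000000233685045420003557100012215500
431111234443212210125871334432135335410011115203
332112223444513631248822431112243532761000044016
211364324314631699999313311111254563698200483155
236654232234475579961022222101433454389999950253
245431112224898454223421110222312235356797202332
321111002125434222100000001014214423320000001331
430000231342000013230000010034124542122100001434
220256533210000010023000000232133445310000001346
013565211000000000002100000451233310123325677545
148753100000000000011312324422332110026555656521
258731000000021000110375310136632000102666564110
135410000212059940000131253014541001110476531010
643200004976746510000015864202335411231154342113
953100133598651000000004211111444312435215556899
863101131269840000000000533334233344664421556799
363233333544555520000000688764232135544431157776
364355234510134465110110357544433543333432103755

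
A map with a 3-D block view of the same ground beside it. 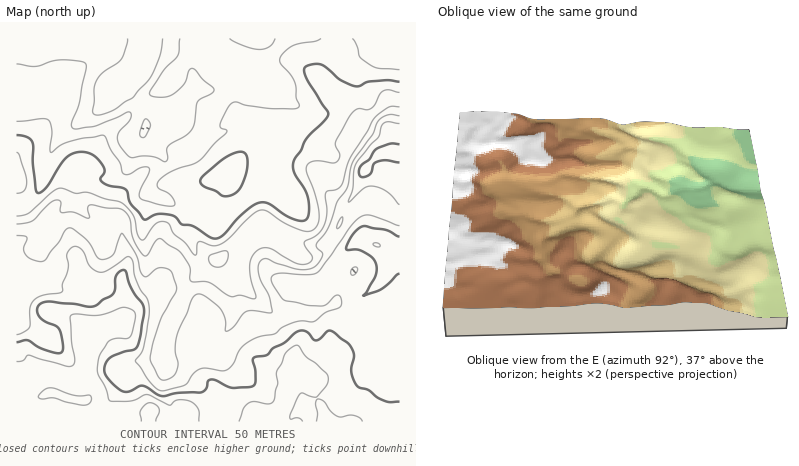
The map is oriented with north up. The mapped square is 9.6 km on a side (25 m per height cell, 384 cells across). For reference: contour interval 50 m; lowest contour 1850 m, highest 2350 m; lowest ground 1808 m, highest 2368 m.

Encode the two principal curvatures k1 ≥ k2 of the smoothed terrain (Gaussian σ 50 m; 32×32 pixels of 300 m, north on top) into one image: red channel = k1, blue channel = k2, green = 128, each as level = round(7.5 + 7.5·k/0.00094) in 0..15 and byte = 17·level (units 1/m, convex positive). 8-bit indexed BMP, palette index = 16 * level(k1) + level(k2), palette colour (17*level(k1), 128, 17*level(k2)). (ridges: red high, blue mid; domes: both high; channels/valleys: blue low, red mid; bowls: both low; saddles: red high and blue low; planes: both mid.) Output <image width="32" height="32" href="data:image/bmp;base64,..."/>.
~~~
<image width="32" height="32" href="data:image/bmp;base64,Qk02CAAAAAAAADYEAAAoAAAAIAAAACAAAAABAAgAAAAAAAAEAAATCwAAEwsAAAABAAAAAAAAAIAAABGAAAAigAAAM4AAAESAAABVgAAAZoAAAHeAAACIgAAAmYAAAKqAAAC7gAAAzIAAAN2AAADugAAA/4AAAACAEQARgBEAIoARADOAEQBEgBEAVYARAGaAEQB3gBEAiIARAJmAEQCqgBEAu4ARAMyAEQDdgBEA7oARAP+AEQAAgCIAEYAiACKAIgAzgCIARIAiAFWAIgBmgCIAd4AiAIiAIgCZgCIAqoAiALuAIgDMgCIA3YAiAO6AIgD/gCIAAIAzABGAMwAigDMAM4AzAESAMwBVgDMAZoAzAHeAMwCIgDMAmYAzAKqAMwC7gDMAzIAzAN2AMwDugDMA/4AzAACARAARgEQAIoBEADOARABEgEQAVYBEAGaARAB3gEQAiIBEAJmARACqgEQAu4BEAMyARADdgEQA7oBEAP+ARAAAgFUAEYBVACKAVQAzgFUARIBVAFWAVQBmgFUAd4BVAIiAVQCZgFUAqoBVALuAVQDMgFUA3YBVAO6AVQD/gFUAAIBmABGAZgAigGYAM4BmAESAZgBVgGYAZoBmAHeAZgCIgGYAmYBmAKqAZgC7gGYAzIBmAN2AZgDugGYA/4BmAACAdwARgHcAIoB3ADOAdwBEgHcAVYB3AGaAdwB3gHcAiIB3AJmAdwCqgHcAu4B3AMyAdwDdgHcA7oB3AP+AdwAAgIgAEYCIACKAiAAzgIgARICIAFWAiABmgIgAd4CIAIiAiACZgIgAqoCIALuAiADMgIgA3YCIAO6AiAD/gIgAAICZABGAmQAigJkAM4CZAESAmQBVgJkAZoCZAHeAmQCIgJkAmYCZAKqAmQC7gJkAzICZAN2AmQDugJkA/4CZAACAqgARgKoAIoCqADOAqgBEgKoAVYCqAGaAqgB3gKoAiICqAJmAqgCqgKoAu4CqAMyAqgDdgKoA7oCqAP+AqgAAgLsAEYC7ACKAuwAzgLsARIC7AFWAuwBmgLsAd4C7AIiAuwCZgLsAqoC7ALuAuwDMgLsA3YC7AO6AuwD/gLsAAIDMABGAzAAigMwAM4DMAESAzABVgMwAZoDMAHeAzACIgMwAmYDMAKqAzAC7gMwAzIDMAN2AzADugMwA/4DMAACA3QARgN0AIoDdADOA3QBEgN0AVYDdAGaA3QB3gN0AiIDdAJmA3QCqgN0Au4DdAMyA3QDdgN0A7oDdAP+A3QAAgO4AEYDuACKA7gAzgO4ARIDuAFWA7gBmgO4Ad4DuAIiA7gCZgO4AqoDuALuA7gDMgO4A3YDuAO6A7gD/gO4AAID/ABGA/wAigP8AM4D/AESA/wBVgP8AZoD/AHeA/wCIgP8AmYD/AKqA/wC7gP8AzID/AN2A/wDugP8A/4D/AHaGhoaFhJN0qKem15KWyIWGdoeYqKd1h3aXlqenp4aHp5eXhrfIuKLGttf78djZpJanpriWlad2d6eGhWWnhpeGl7i3lobItoNU5aNxtrOTuKeGhoOXp4aWlpd2hpZ2doeGlpanqOeEcoX1YFJhpcjZlYV0h5enhqiol4Z2dod3l4emx5O15UFipbVzd3WUtYSEhYanpreXp4anhnWHh3eW16aCgsfWpISSsXOHhoaVhXSmyZaFycmVlqmnhainl9eVYmG3t5amptrGcYaHl5aXhJaWp6WV+HSWqJWXhnaYcrFzZLenl6eo2beBdYanuIaDp4WEdZTYtZWmhbiGd4ZhxailxtjHp5jZx4CGg5e5qZWUyciTgqNxpth0hIV1hYHp+/fHlXOmqLj6gJZyhsiYlpO2gbKlg4KggbOXl5enhKKjgYFxlISl1qOzp5SkuZiFloFipqam6ceDtdmnhnaHdYWWpqbHk9fWcLiop5GolYV0gpfZ+fnGk7ajdcbHdZenp4aH2KWj+fdwpqeopnCwkXKV6NbXxdP1+WRkZOeFt5aEp5fXc1OD+aCml6iksPvpkaTqtoNQQJH2lFNj1qamdISXycmDdJb2gMenuID2xPakksWUcZPl5aD2xejYpcjHcnXXloN1xuRwyMeEtMVBg/eFhITG9rLl9KD6t8m1puWlk8iFdHbo+IDH6qOlknRxxueX99ZzQVL3oMa4lXJhlPiUlZPH9vrVkaOVsHGWl3OAtvu2cWNzdMX1kKRztKOQxvm2trd0s4Fjg2C0t4aml5SAsoJ2dHPHxPekYmK12ZFw1YOElYWX5oOi18iWl4eYqISGh4ZzleeCkfV0trfphHDHpnWVlYKU96DGyLe3uKiohoZ3hJbHuHOA+siWddeFcJbIqKioqJG552GUdYaXqKiXhoaUuLmXdJD75oWXyJZzlKmomKeGY4SClaiGdYeYqKeGd4WFlZV1gKL46Mi4t5aSlZin12RkdIaWl5eGhYWXp4Z3hoaXqKengLTUpoanp4Zxg5X31ZZzhoZ1doenhoWXl4iXhoaHhqeEgPvYdYaWp5eDcYPm+oKGdnZ2l4a4l6e4yKeGdYSFhqiQ1rZ3d4eXmJiFc3PWs5aFhZaXhpioloV0lIR1l5aFp3STpIeHh5iol3V1dXPX+LmVhXV1lJV0dXVlpoe4l7eWlsinqKeXmKindmR1hHGm6aeGh4eXhoeHdmSWuKinhoW2lpWXhoeYmKe2hoaWc4THp4aHh5iYmKelpseomIdlhnR0dIV2hoaHh6eomIZ0dKamh4eHh4eHhqXJqYeXhoZ3d3d3h3eHhnZ2h6iYl4SFh6iYl4eHd3d2ZZWWhoaXh4eHh4c="/>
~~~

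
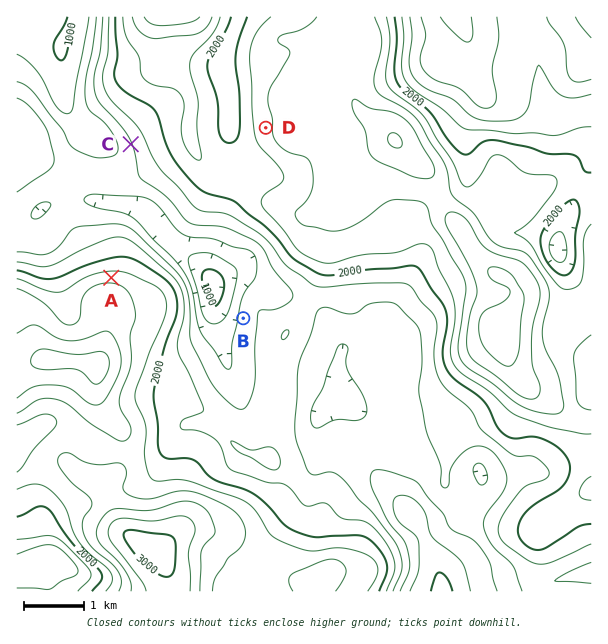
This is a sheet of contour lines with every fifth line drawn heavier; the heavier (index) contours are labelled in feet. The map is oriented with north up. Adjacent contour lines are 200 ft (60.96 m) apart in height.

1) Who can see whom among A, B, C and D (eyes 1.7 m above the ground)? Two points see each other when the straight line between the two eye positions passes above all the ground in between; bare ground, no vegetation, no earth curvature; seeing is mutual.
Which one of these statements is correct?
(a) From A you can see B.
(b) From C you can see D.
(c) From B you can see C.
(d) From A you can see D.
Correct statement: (d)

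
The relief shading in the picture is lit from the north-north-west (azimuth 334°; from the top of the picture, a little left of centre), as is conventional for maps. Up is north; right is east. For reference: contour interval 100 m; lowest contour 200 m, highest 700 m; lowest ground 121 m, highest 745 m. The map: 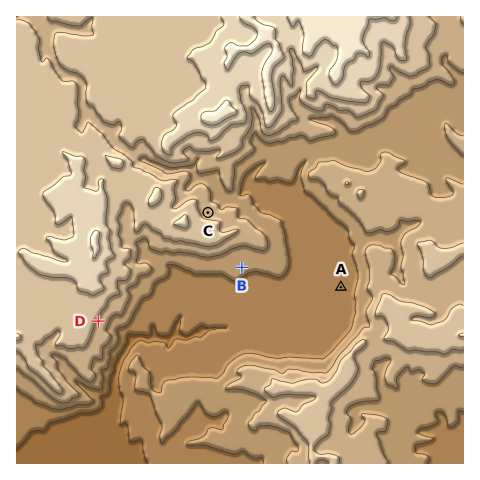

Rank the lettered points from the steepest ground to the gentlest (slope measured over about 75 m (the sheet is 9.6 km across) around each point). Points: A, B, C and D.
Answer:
D C B A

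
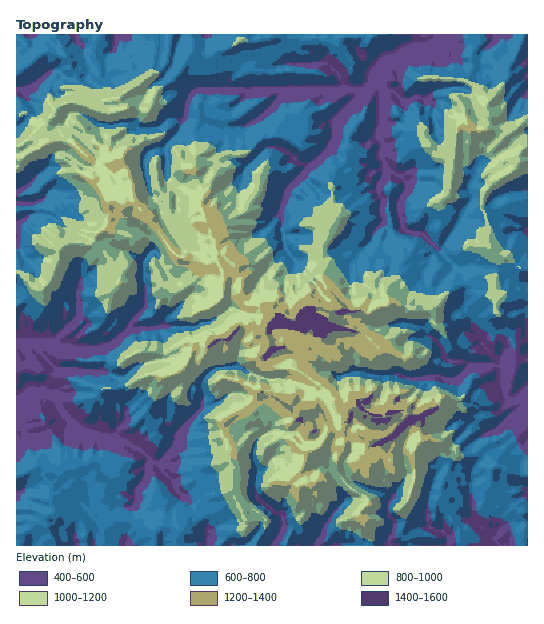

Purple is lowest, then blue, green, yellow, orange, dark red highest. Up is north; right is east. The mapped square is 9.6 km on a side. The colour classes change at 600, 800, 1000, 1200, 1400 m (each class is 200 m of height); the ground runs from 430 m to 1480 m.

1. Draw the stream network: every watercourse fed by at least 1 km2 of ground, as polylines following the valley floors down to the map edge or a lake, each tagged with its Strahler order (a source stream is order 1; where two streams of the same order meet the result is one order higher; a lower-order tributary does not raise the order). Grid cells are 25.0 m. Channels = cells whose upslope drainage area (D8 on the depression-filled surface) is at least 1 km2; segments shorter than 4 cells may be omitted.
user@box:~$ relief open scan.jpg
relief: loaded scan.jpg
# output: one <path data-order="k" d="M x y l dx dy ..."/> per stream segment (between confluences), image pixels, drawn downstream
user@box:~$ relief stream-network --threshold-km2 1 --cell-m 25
<path data-order="1" d="M429 525l5 4 8 2 4 4 1 2 0 8"/><path data-order="1" d="M475 521l16 16 2 0 6 8"/><path data-order="1" d="M335 511l-5 5-1 4-4 4-3 5 0 4-7 8-1 4"/><path data-order="2" d="M390 501l-3 3 0 11 6 5 1 5-1 2 0 5-4 4-2 5 4 4 2 0"/><path data-order="1" d="M135 493l0-5 7-7 3-5 0-3 1-1 0-8 3-5"/><path data-order="1" d="M375 491l16 4 0 4-1 2"/><path data-order="1" d="M397 491l-3 2-1 6-3 2"/><path data-order="1" d="M175 488l-2-4 0-3-14-13-2-7"/><path data-order="2" d="M157 461l-3 0-5-2"/><path data-order="2" d="M149 459l0-2-8-8-27-14-8 0-1-2-12-1-14-5-2-3-6-1-6-7-2-4-4-4-2-5-12-12-3-2-9 0-2 2-4 0-8 6-2 0"/><path data-order="1" d="M265 435l-2 0-8 8-1 8-1 1 0 5 4 10-2 28 10 9 14 9 3 4 0 11-1 1 0 3-3 3-1 4-4 4 0 2"/><path data-order="1" d="M499 425l16-16 3-1 1-3 8-8"/><path data-order="1" d="M249 372l-4-1-6-4-16 0-1 1-7 0-2 1-10 10-1 2 1 18-2 4 0 4-2 2-24 24 0 3-1 1 0 6-3 5-12 13-2 0"/><path data-order="1" d="M329 371l8 5 5 0 4-3 4 0 1-1 14 0 4 3 6 0 2 1 9 0 1-1 8 0 3-2 8 4 16 0 1-1 6 0 1-1 8 0 4 2 15 0 13-13"/><path data-order="1" d="M77 368l-20 0-3-1-17-18-2-2 0-6-4 0-1-1"/><path data-order="2" d="M499 365l3 7 1 20 6 5 6 0 12-12"/><path data-order="2" d="M470 364l25 0 2 1 2 0"/><path data-order="2" d="M30 340l-13 0"/><path data-order="2" d="M54 340l-24 0"/><path data-order="1" d="M478 337l4 7 13 13 4 0 2 2 0 4-2 2"/><path data-order="1" d="M425 329l2 6 3 2 4 2 4 4 4 6 1 7 3 3 3 1 14 0 7 4"/><path data-order="2" d="M127 328l-1 0-15 13-5 3-8 1-1 2-23 0-7-3-8 0-5-4"/><path data-order="1" d="M189 327l-20 0-2-2-9 0-1 2-19 0-1 1-10 0"/><path data-order="1" d="M77 299l0 16-2 2-8 8-2 2 0 1-11 11 0 1"/><path data-order="1" d="M294 259l-8-8-1-7-2-1-2-39 4-9 0-4 1-3 20-20 3-4"/><path data-order="1" d="M153 251l-2 0-4 4-4 6 2 44-2 3-14 15-2 5"/><path data-order="1" d="M367 245l6-6 2-10 8-9-1-3 0-4-1-1 0-8 1-1 0-3-4-7-1-8 4-5 1-5 3-4 0-7"/><path data-order="1" d="M45 197l-4 3-7 1-1 2-16-2"/><path data-order="1" d="M470 184l0 8 3 4-2 5-5 6-1 4-4 5 0 3-3 5-9 12-2 4-8 8-2 0-16-16-8 0-2-1-4 0-5-4-1-3 0-5-3-6 0-12 3-6 5-7 0-4-7-9-6-3-3-3-3 0-2-5"/><path data-order="1" d="M146 173l-1-14 2-6 6-4 10-1 2-1 14-16 3-12"/><path data-order="1" d="M250 164l16-16 3-1 9 0 8 4 12 10 11 3"/><path data-order="2" d="M309 164l6-4 12-12 3-7 3-2 0-18 1-2 23-23 1-4 4-3"/><path data-order="2" d="M385 164l-6-9 0-3 2-1 0-10-4-5 0-5 2-6 0-38"/><path data-order="1" d="M90 119l5 4 3 0 1 1 6 0 1 1 8 0 1-1 6 0 1-1 8 0 7 5 20 0 2-1 8-8 15 0"/><path data-order="2" d="M182 119l3-4 0-8 1-2 1-8 8-9 86 0"/><path data-order="1" d="M259 116l19-19 1-2 0-6 2-1"/><path data-order="1" d="M423 99l-4-3-6 0-4 3-8 0-8-8-6-3-6 0-2-1"/><path data-order="3" d="M362 89l1 0 10-9 0-4 4-5"/><path data-order="1" d="M22 88l-5 0"/><path data-order="2" d="M281 88l58 0 2-1 2 0"/><path data-order="2" d="M343 87l6 0 9 4 1-2 3 0"/><path data-order="2" d="M379 87l-1-3-1-13"/><path data-order="3" d="M377 71l2-7 4-4 3-1 7 0 8-7 10-5 15 0 1-2 4 0 7-4 7-6"/><path data-order="1" d="M331 67l7 6 5 14"/>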